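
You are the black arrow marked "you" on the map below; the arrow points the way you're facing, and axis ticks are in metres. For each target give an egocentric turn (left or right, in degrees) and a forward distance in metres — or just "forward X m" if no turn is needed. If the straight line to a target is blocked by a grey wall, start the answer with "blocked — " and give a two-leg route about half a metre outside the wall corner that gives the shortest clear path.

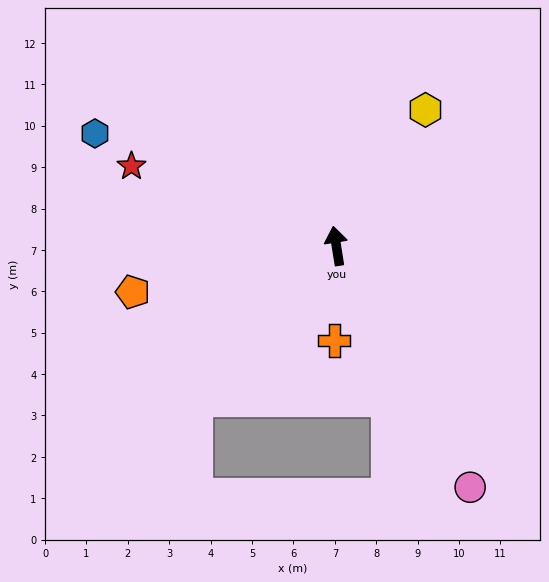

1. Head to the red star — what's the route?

turn left 60°, forward 5.3 m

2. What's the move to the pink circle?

turn right 160°, forward 6.7 m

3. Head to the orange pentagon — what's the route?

turn left 94°, forward 5.0 m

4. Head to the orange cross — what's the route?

turn left 170°, forward 2.3 m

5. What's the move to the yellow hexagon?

turn right 42°, forward 3.9 m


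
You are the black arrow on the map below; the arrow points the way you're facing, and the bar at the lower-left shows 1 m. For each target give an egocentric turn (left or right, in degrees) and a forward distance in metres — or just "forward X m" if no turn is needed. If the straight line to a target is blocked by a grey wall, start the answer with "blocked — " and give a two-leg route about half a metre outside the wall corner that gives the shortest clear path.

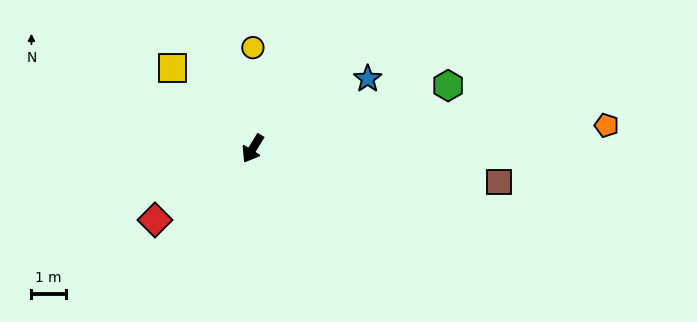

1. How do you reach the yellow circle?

turn right 149°, forward 3.0 m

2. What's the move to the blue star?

turn left 153°, forward 3.9 m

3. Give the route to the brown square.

turn left 114°, forward 7.3 m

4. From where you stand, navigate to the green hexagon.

turn left 139°, forward 6.0 m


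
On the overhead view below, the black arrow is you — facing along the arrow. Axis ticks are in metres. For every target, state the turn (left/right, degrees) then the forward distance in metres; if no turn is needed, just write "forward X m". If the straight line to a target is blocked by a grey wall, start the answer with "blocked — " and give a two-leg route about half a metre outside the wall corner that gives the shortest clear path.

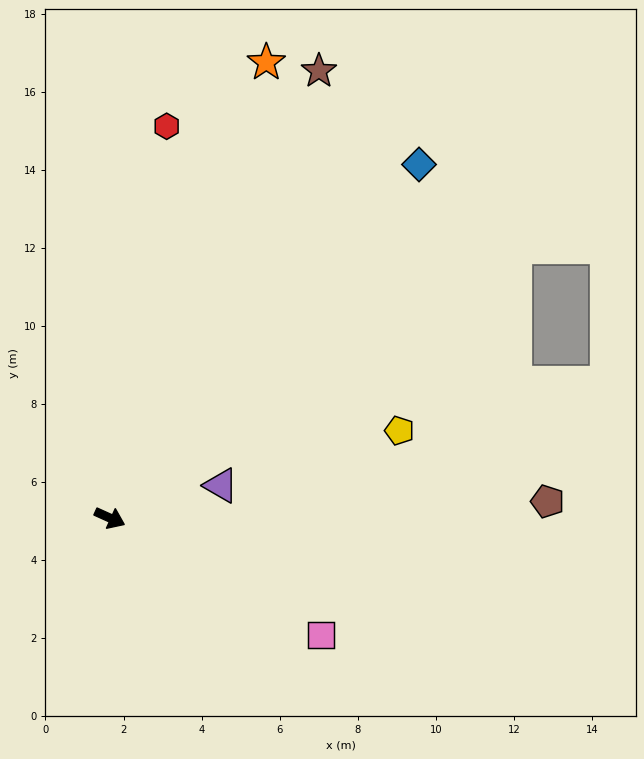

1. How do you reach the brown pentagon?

turn left 26°, forward 11.2 m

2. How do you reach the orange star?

turn left 95°, forward 12.3 m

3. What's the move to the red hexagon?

turn left 106°, forward 10.1 m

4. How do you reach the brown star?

turn left 89°, forward 12.6 m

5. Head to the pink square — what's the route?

turn right 5°, forward 6.2 m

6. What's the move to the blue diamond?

turn left 73°, forward 12.0 m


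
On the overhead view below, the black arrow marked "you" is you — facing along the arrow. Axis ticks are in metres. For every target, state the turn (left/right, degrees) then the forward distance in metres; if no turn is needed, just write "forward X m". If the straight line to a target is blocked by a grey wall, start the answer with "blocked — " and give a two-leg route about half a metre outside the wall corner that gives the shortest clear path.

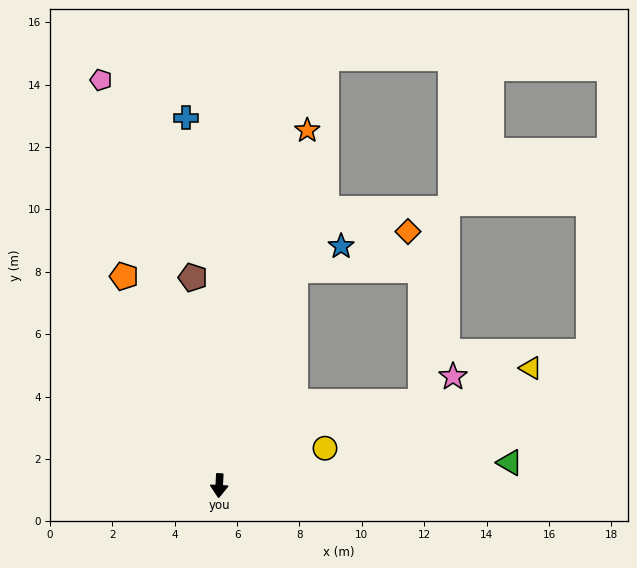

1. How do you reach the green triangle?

turn left 97°, forward 9.3 m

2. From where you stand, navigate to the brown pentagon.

turn right 170°, forward 6.7 m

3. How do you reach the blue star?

blocked — turn left 164°, forward 7.3 m, then turn right 45°, forward 1.7 m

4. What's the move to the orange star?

turn left 169°, forward 11.7 m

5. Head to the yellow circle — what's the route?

turn left 112°, forward 3.6 m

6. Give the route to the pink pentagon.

turn right 161°, forward 13.5 m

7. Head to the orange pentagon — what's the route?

turn right 153°, forward 7.4 m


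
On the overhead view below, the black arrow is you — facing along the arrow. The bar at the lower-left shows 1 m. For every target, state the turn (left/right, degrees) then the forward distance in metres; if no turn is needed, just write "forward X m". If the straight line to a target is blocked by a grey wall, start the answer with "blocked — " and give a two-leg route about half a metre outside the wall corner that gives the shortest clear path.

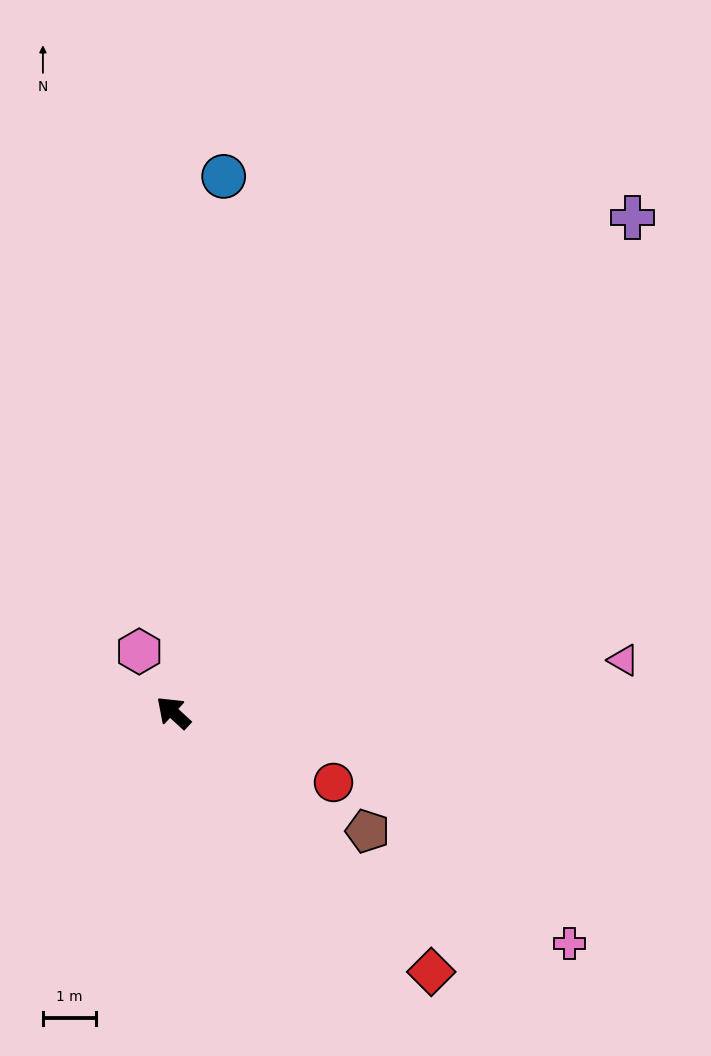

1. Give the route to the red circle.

turn right 161°, forward 3.3 m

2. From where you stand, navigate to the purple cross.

turn right 90°, forward 12.7 m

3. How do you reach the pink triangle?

turn right 131°, forward 8.5 m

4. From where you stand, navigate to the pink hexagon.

turn right 18°, forward 1.3 m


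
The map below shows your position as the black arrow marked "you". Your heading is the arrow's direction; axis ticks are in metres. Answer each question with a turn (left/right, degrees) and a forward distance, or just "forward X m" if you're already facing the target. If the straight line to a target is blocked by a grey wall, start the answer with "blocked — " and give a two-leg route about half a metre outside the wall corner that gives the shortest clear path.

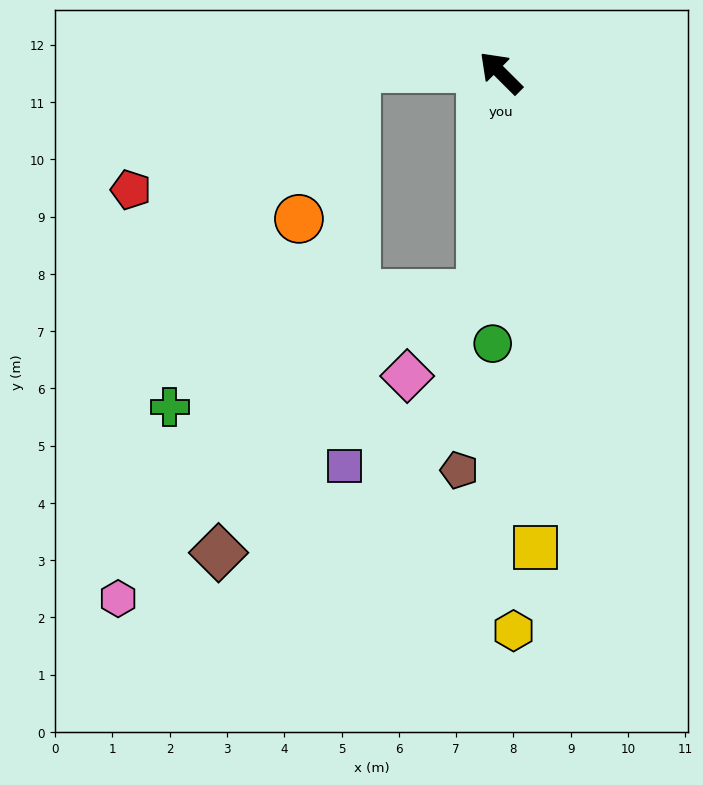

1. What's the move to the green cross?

blocked — turn left 130°, forward 3.9 m, then turn right 65°, forward 5.8 m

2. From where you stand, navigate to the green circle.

turn left 133°, forward 4.7 m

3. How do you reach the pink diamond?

blocked — turn left 130°, forward 3.9 m, then turn right 37°, forward 1.9 m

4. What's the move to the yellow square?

turn left 139°, forward 8.3 m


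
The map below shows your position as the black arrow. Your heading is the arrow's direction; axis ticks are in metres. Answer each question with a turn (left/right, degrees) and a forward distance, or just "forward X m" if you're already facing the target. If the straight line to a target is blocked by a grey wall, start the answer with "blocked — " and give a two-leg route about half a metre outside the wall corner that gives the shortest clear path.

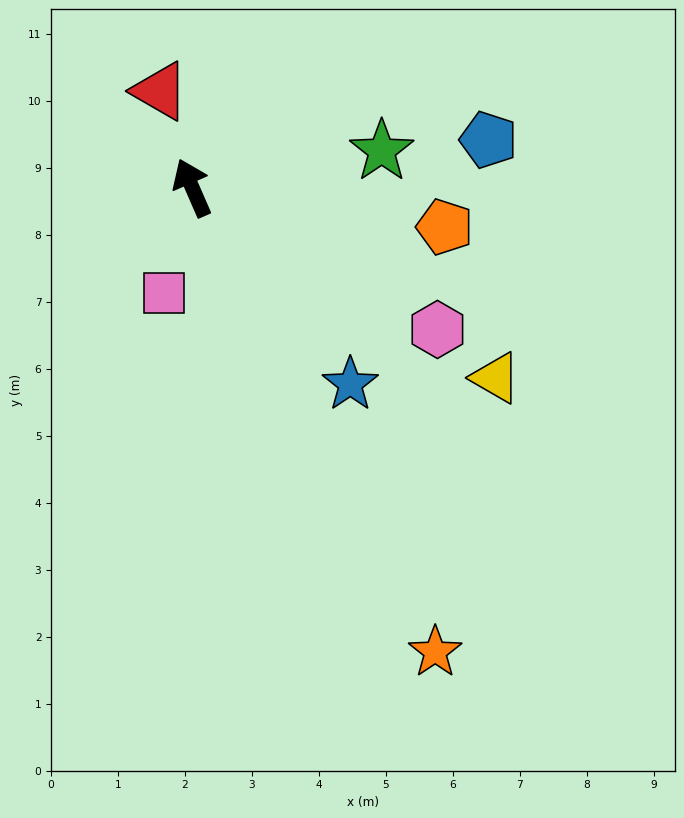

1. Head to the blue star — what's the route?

turn right 165°, forward 3.8 m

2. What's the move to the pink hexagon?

turn right 144°, forward 4.2 m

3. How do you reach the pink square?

turn left 142°, forward 1.6 m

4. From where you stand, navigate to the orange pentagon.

turn right 122°, forward 3.8 m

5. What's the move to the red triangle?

turn right 5°, forward 1.5 m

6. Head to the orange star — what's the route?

turn right 176°, forward 7.8 m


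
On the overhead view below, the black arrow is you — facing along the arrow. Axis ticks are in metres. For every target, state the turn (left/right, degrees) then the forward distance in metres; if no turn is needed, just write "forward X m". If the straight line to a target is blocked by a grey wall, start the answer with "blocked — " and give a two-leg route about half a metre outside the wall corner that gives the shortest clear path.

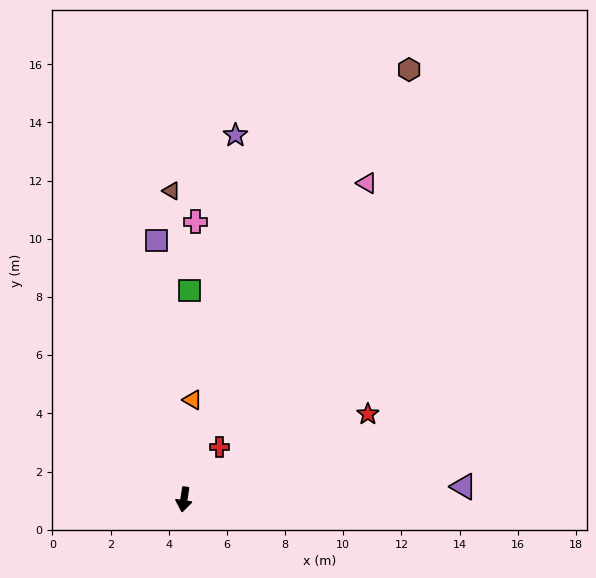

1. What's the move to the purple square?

turn right 165°, forward 8.9 m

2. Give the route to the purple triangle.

turn left 101°, forward 9.6 m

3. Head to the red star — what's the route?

turn left 124°, forward 7.0 m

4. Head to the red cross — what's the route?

turn left 155°, forward 2.2 m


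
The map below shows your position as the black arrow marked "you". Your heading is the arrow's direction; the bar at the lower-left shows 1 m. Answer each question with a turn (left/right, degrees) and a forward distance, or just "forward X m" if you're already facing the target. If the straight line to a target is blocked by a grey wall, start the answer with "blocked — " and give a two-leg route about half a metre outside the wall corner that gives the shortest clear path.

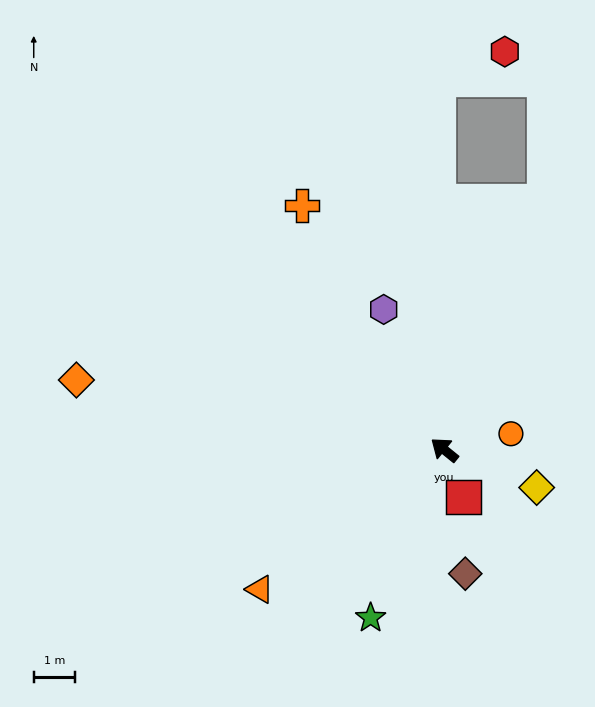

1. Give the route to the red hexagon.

blocked — turn right 50°, forward 9.0 m, then turn right 68°, forward 1.7 m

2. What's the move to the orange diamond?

turn left 28°, forward 9.1 m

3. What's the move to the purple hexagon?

turn right 28°, forward 3.7 m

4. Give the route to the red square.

turn left 151°, forward 1.2 m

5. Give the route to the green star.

turn left 105°, forward 4.4 m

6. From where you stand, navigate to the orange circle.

turn right 127°, forward 1.7 m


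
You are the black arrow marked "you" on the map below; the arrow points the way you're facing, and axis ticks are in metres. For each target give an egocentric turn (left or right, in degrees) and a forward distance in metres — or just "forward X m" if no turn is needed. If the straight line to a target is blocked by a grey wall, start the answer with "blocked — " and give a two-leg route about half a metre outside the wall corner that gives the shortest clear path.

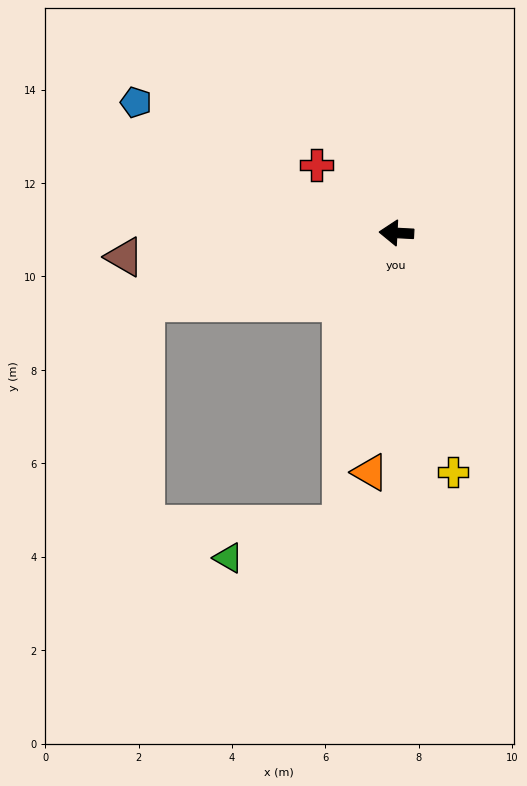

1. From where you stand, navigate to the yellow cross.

turn left 106°, forward 5.3 m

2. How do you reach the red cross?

turn right 37°, forward 2.2 m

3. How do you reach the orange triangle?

turn left 87°, forward 5.2 m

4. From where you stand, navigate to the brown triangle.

turn left 8°, forward 5.8 m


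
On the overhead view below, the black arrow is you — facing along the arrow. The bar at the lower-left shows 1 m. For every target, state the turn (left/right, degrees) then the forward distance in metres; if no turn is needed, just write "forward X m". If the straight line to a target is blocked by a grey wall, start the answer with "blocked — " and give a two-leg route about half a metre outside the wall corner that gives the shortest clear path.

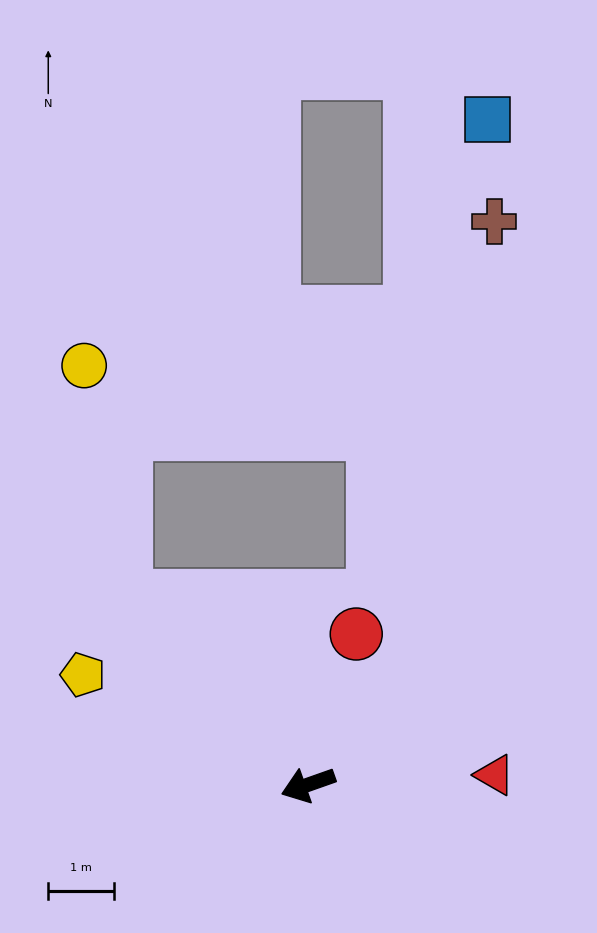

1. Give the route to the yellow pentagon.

turn right 45°, forward 3.8 m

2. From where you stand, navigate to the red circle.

turn right 127°, forward 2.4 m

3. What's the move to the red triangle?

turn left 164°, forward 2.9 m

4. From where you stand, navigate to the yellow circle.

blocked — turn right 65°, forward 4.0 m, then turn right 34°, forward 3.6 m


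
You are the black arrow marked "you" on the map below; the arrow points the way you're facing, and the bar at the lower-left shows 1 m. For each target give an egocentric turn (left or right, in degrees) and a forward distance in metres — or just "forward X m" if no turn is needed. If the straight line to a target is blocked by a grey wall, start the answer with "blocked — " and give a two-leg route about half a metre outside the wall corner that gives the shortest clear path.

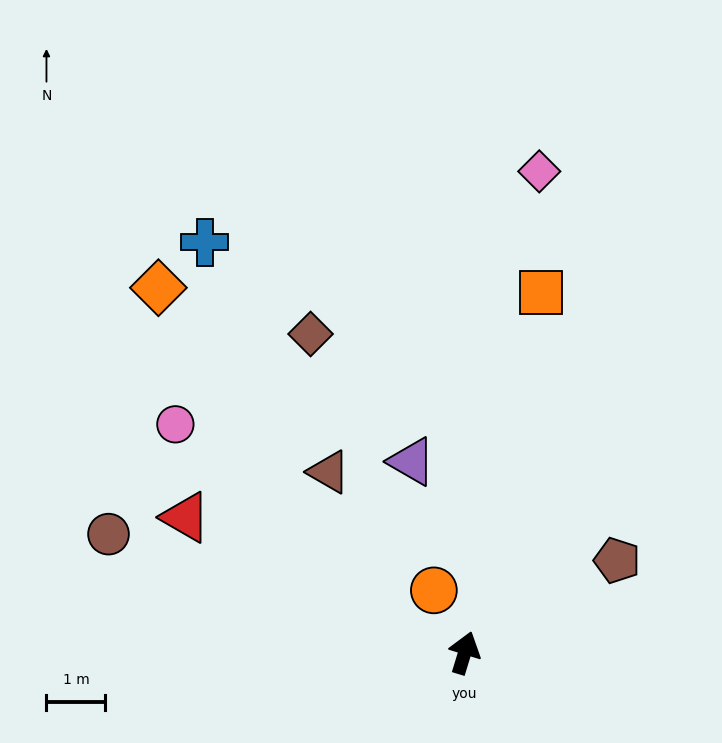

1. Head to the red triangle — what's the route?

turn left 81°, forward 5.3 m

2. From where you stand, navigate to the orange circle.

turn left 43°, forward 1.2 m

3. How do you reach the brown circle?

turn left 89°, forward 6.4 m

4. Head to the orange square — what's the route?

turn left 5°, forward 6.2 m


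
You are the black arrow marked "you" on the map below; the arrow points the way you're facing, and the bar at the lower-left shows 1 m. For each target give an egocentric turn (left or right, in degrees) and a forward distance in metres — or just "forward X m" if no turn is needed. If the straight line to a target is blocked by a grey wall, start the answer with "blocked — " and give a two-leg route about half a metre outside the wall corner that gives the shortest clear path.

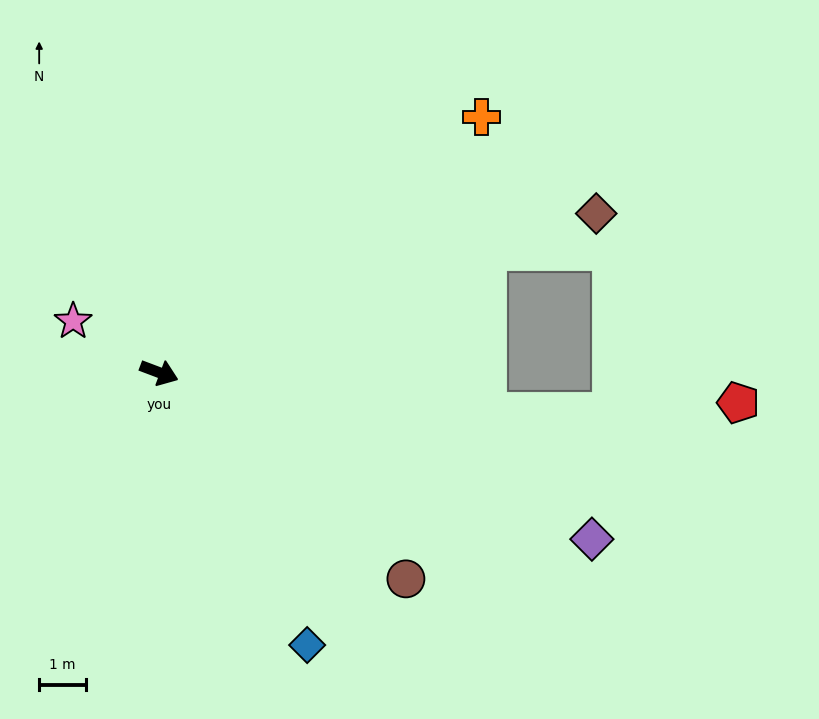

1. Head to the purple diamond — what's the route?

forward 9.9 m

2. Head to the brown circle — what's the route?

turn right 19°, forward 6.9 m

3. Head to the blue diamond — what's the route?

turn right 41°, forward 6.6 m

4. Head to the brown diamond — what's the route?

turn left 41°, forward 9.9 m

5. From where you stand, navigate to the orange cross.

turn left 59°, forward 8.8 m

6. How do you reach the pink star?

turn left 170°, forward 2.1 m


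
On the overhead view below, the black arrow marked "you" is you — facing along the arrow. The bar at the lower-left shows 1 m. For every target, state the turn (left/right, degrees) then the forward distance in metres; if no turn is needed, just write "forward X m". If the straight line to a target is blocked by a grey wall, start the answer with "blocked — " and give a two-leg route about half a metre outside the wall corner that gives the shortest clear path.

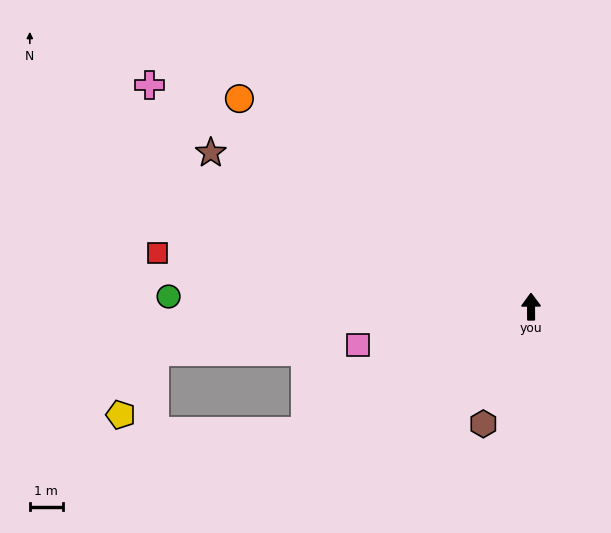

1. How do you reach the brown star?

turn left 64°, forward 10.7 m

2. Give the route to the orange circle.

turn left 54°, forward 10.8 m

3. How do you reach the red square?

turn left 82°, forward 11.4 m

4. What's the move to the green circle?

turn left 88°, forward 10.9 m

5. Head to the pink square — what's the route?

turn left 102°, forward 5.3 m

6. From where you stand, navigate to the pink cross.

turn left 60°, forward 13.3 m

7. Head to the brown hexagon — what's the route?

turn left 158°, forward 3.8 m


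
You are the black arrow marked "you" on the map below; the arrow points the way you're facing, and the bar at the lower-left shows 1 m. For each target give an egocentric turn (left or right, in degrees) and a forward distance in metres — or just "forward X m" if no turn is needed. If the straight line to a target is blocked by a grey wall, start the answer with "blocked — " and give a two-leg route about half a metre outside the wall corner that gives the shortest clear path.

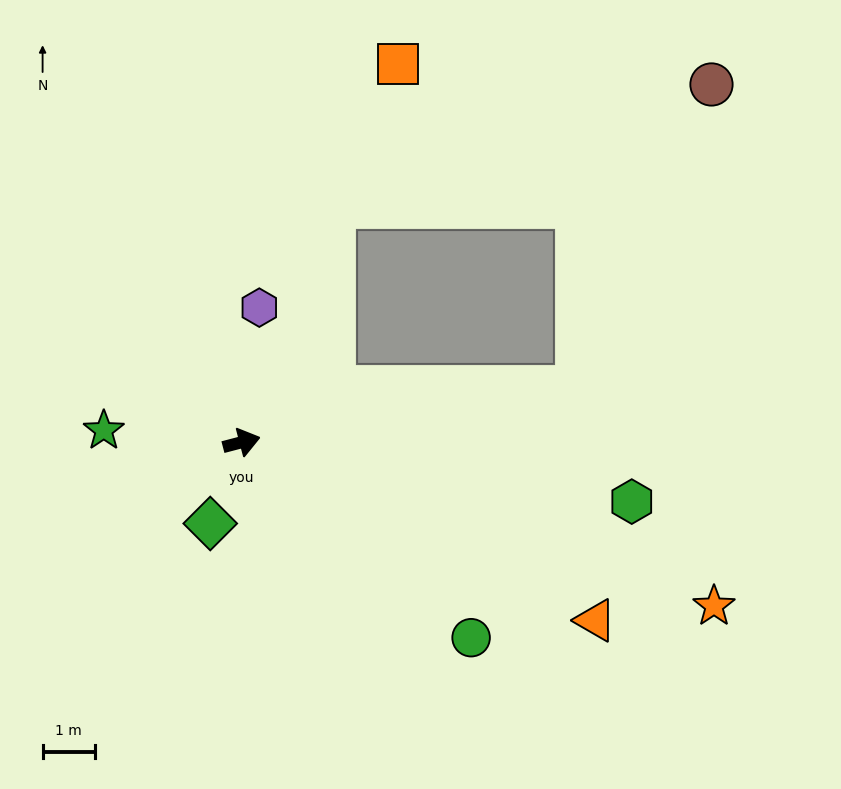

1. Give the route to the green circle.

turn right 55°, forward 5.7 m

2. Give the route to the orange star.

turn right 34°, forward 9.5 m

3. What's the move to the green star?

turn left 160°, forward 2.6 m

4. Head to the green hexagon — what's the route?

turn right 23°, forward 7.5 m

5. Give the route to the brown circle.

blocked — turn left 54°, forward 4.8 m, then turn right 51°, forward 7.6 m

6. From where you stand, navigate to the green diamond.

turn right 126°, forward 1.7 m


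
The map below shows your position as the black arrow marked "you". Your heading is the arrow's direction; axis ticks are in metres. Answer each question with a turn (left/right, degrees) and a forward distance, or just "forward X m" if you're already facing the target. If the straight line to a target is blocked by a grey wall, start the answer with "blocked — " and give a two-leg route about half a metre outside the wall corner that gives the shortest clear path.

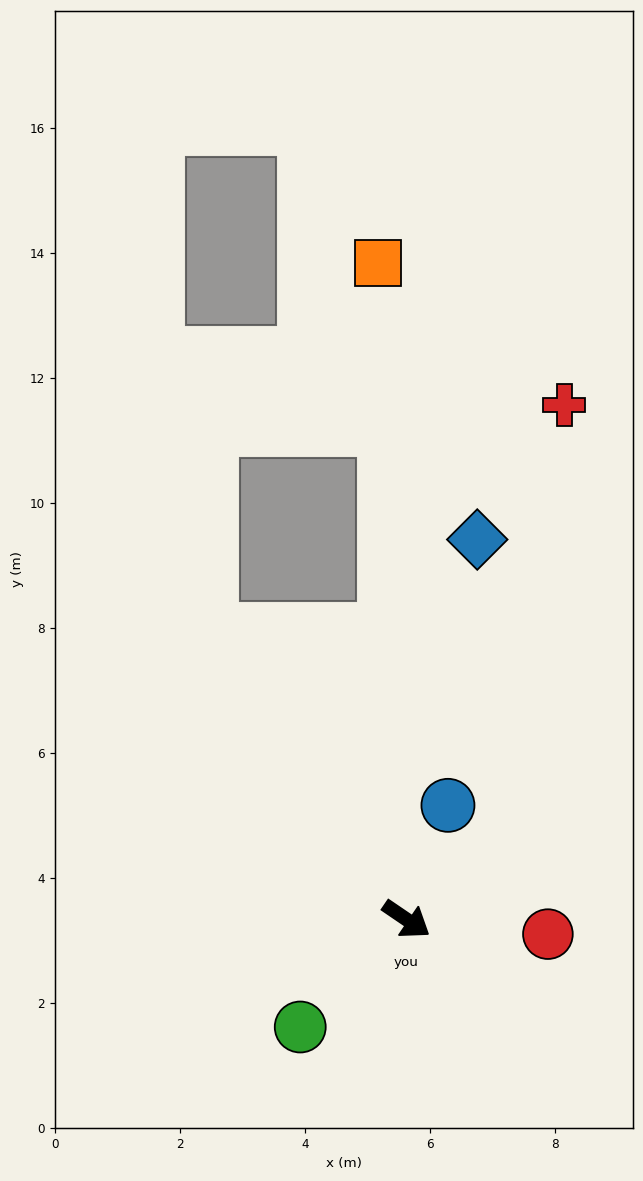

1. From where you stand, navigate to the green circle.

turn right 100°, forward 2.4 m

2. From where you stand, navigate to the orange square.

turn left 127°, forward 10.5 m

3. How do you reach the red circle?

turn left 28°, forward 2.3 m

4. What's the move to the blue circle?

turn left 104°, forward 1.9 m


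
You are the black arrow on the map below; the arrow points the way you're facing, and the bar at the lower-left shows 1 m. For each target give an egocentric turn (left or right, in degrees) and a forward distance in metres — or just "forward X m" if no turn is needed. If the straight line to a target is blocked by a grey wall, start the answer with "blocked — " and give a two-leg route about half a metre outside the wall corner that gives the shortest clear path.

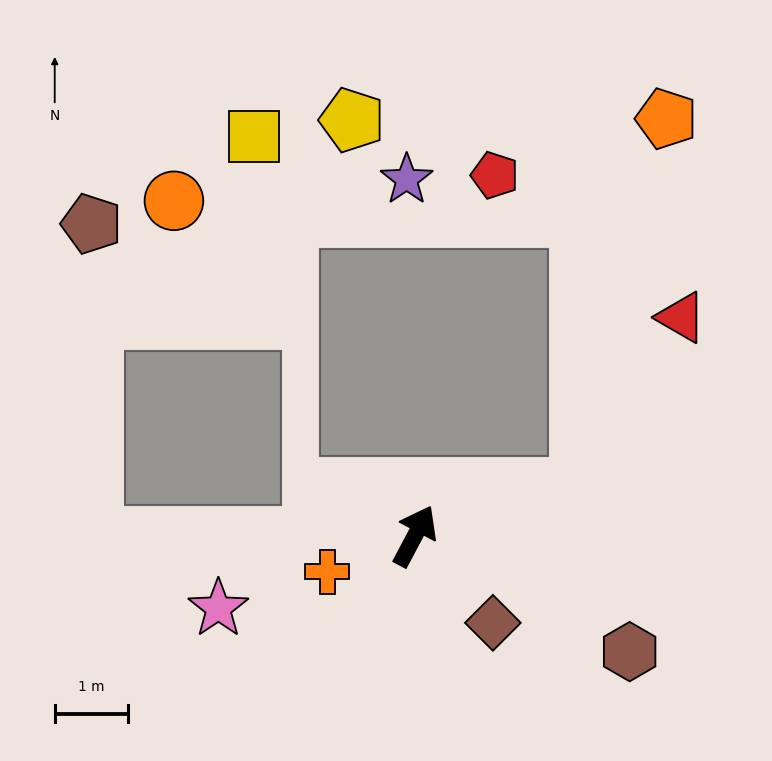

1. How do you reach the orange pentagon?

blocked — turn right 46°, forward 2.4 m, then turn left 61°, forward 5.2 m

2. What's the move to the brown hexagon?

turn right 90°, forward 3.3 m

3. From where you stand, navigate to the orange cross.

turn left 140°, forward 1.3 m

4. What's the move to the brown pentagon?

blocked — turn left 118°, forward 4.4 m, then turn right 90°, forward 4.3 m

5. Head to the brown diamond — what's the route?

turn right 110°, forward 1.6 m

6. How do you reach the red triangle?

blocked — turn right 46°, forward 2.4 m, then turn left 44°, forward 2.7 m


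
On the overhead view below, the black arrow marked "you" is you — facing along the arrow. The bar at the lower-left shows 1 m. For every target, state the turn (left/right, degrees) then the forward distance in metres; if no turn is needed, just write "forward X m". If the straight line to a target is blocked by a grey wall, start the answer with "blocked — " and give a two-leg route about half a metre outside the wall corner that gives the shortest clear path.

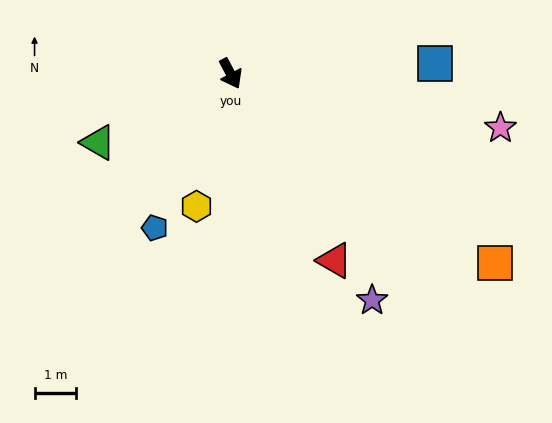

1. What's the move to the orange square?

turn left 26°, forward 7.9 m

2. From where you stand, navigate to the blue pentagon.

turn right 54°, forward 4.2 m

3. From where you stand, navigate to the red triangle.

forward 5.2 m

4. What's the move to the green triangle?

turn right 91°, forward 3.6 m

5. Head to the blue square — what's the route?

turn left 65°, forward 4.9 m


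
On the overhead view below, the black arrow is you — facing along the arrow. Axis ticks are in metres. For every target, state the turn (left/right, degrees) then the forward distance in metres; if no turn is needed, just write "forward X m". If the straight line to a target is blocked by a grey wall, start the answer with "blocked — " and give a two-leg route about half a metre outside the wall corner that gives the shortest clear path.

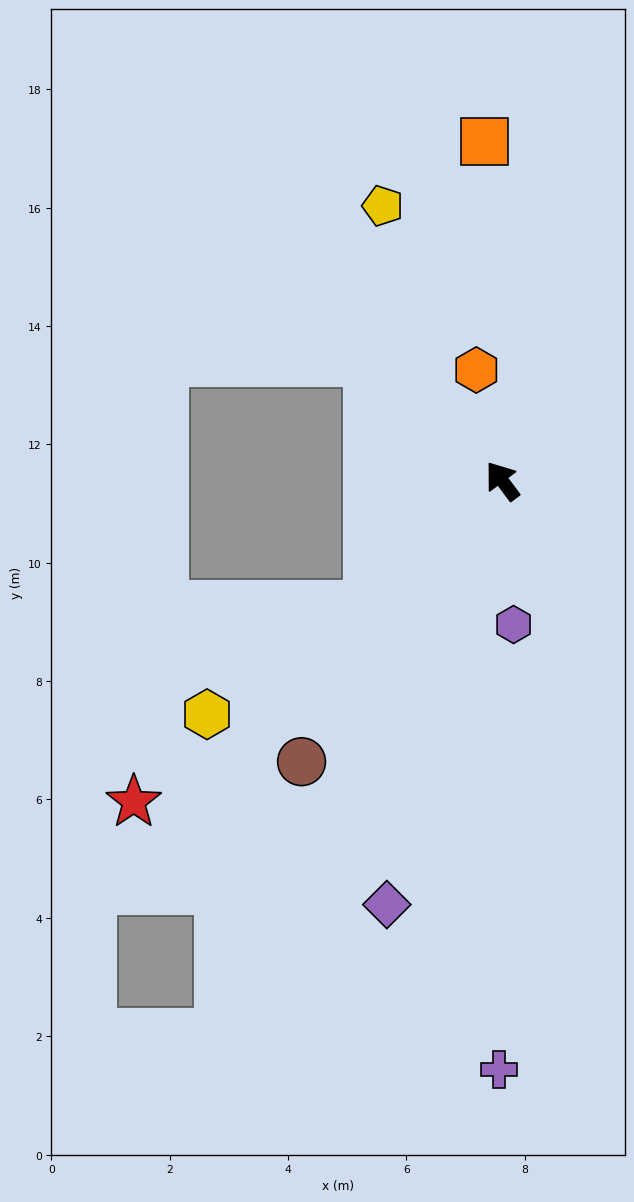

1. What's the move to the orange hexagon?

turn right 24°, forward 1.9 m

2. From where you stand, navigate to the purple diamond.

turn left 128°, forward 7.4 m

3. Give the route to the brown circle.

turn left 108°, forward 5.8 m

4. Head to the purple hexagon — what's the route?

turn left 148°, forward 2.4 m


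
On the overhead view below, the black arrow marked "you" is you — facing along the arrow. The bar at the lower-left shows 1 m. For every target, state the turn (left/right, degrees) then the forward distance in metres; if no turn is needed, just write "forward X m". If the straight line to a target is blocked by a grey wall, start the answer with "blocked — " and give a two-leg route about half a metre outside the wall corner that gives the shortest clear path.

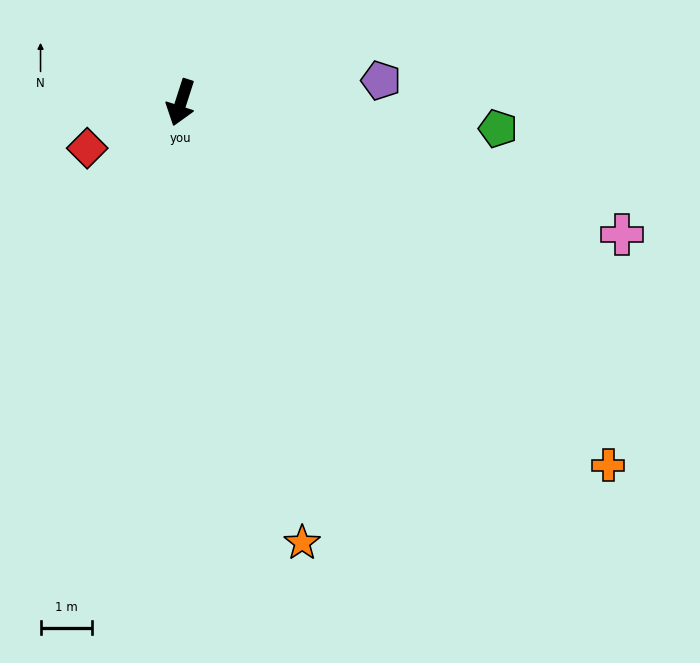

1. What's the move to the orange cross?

turn left 67°, forward 10.8 m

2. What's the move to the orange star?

turn left 33°, forward 8.8 m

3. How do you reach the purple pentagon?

turn left 114°, forward 3.9 m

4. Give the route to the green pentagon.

turn left 103°, forward 6.1 m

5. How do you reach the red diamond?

turn right 46°, forward 2.0 m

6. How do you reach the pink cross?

turn left 91°, forward 8.9 m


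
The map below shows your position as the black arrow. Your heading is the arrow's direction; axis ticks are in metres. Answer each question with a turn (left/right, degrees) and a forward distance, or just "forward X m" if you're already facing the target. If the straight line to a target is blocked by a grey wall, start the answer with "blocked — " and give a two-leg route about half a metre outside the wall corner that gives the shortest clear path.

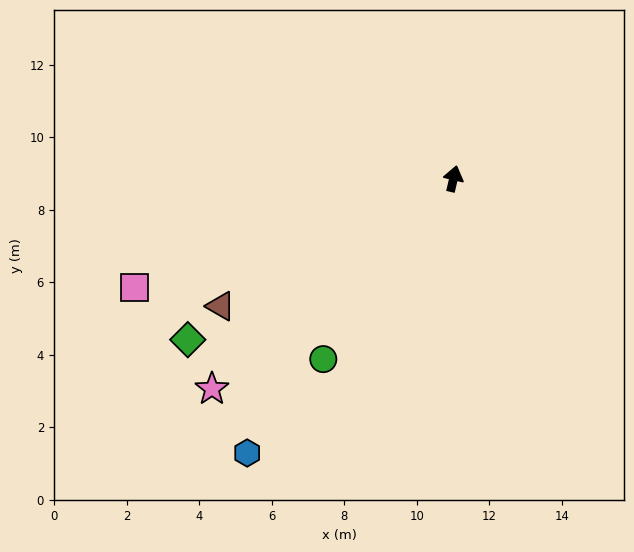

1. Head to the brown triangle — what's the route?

turn left 132°, forward 7.3 m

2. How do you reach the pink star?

turn left 144°, forward 8.8 m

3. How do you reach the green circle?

turn left 157°, forward 6.1 m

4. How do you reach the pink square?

turn left 122°, forward 9.3 m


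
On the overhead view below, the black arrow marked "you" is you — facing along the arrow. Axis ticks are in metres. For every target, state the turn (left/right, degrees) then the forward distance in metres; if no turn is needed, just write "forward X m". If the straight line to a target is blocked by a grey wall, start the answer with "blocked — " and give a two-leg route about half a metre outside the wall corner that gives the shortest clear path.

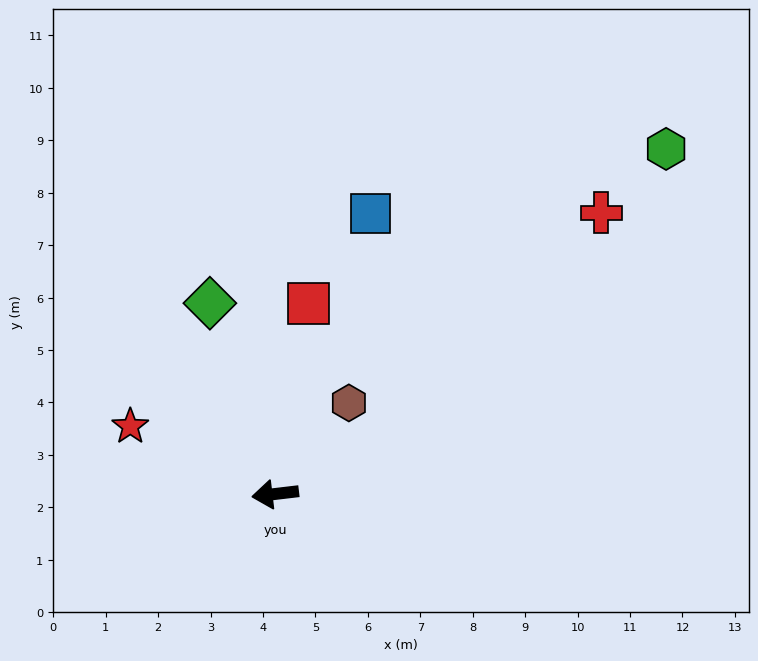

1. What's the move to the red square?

turn right 107°, forward 3.7 m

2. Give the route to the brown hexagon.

turn right 136°, forward 2.2 m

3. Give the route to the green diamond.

turn right 78°, forward 3.8 m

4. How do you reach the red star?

turn right 32°, forward 3.0 m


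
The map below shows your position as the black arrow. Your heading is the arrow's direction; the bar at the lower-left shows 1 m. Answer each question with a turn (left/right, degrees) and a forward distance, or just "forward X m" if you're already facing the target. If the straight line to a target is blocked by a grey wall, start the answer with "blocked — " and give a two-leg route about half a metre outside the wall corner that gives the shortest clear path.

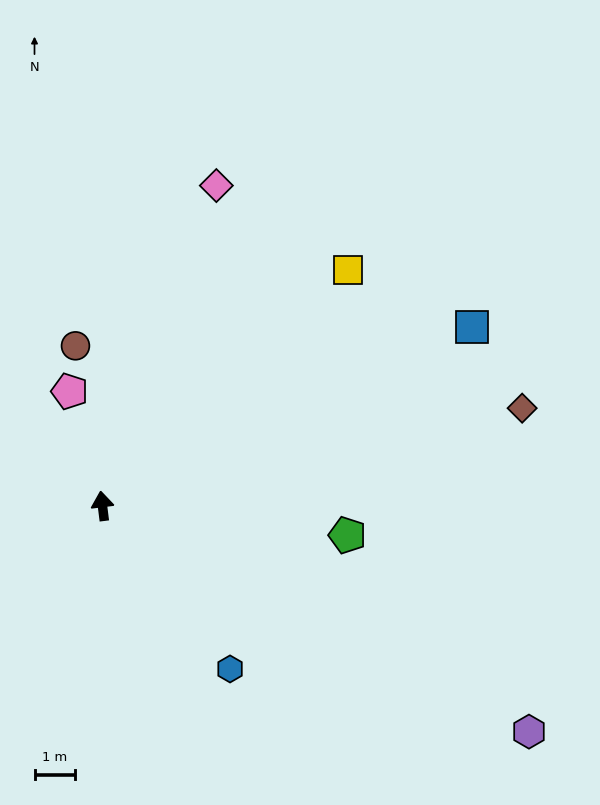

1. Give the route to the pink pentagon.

turn left 9°, forward 3.0 m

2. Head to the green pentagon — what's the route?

turn right 104°, forward 6.1 m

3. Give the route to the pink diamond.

turn right 27°, forward 8.4 m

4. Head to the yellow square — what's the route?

turn right 53°, forward 8.5 m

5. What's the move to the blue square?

turn right 71°, forward 10.2 m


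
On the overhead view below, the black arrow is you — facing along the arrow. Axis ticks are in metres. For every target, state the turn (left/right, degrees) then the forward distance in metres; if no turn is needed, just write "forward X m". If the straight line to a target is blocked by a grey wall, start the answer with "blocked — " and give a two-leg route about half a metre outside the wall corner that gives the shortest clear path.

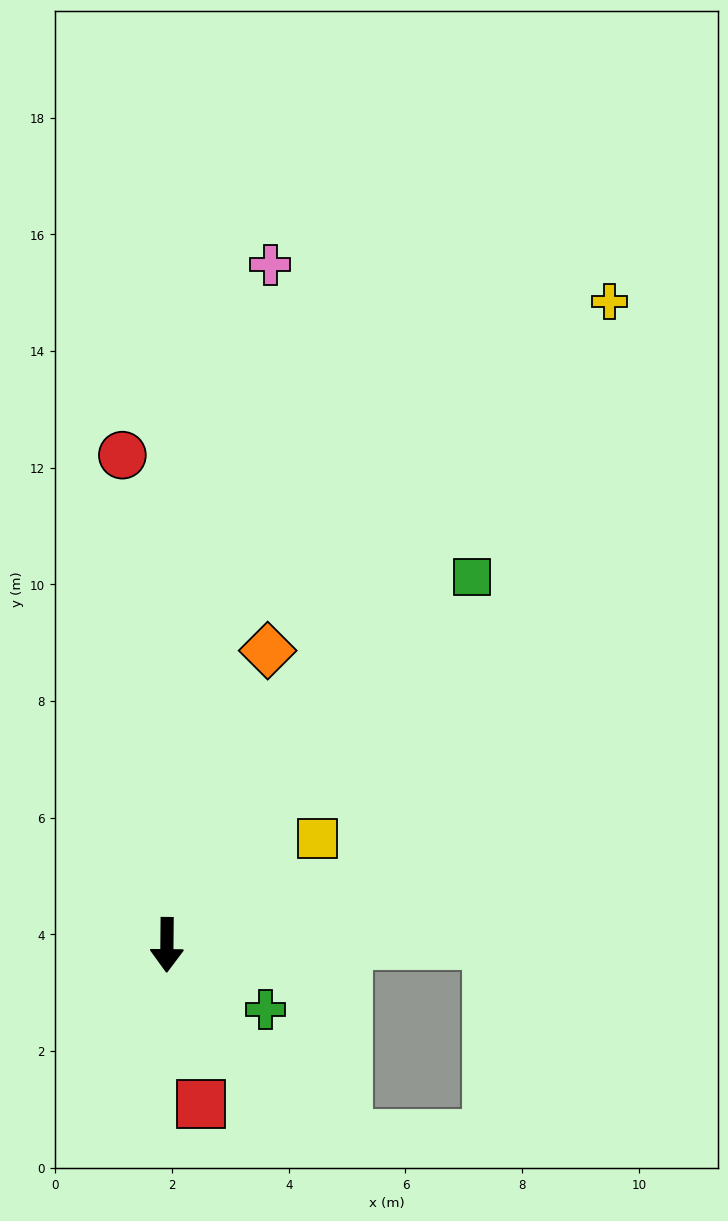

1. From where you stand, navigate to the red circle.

turn right 174°, forward 8.4 m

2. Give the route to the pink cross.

turn left 172°, forward 11.8 m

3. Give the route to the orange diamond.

turn left 162°, forward 5.3 m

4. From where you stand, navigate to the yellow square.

turn left 126°, forward 3.2 m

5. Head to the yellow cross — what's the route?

turn left 146°, forward 13.4 m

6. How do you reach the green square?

turn left 141°, forward 8.2 m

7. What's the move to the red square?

turn left 13°, forward 2.8 m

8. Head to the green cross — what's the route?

turn left 57°, forward 2.0 m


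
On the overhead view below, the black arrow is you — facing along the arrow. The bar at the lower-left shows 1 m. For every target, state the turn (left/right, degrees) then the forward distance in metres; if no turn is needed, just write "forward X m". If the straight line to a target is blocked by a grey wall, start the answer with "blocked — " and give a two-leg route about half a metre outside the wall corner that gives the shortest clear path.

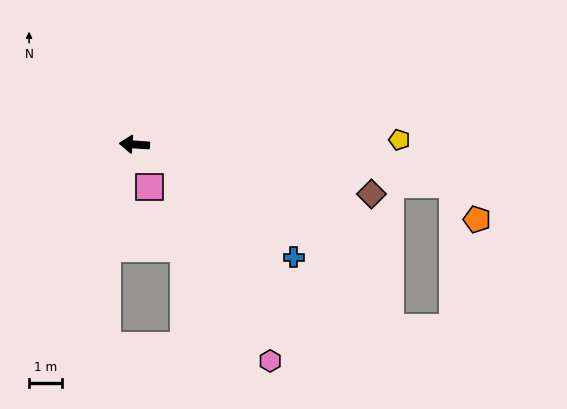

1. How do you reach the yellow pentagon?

turn right 175°, forward 8.2 m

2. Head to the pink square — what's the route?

turn left 114°, forward 1.4 m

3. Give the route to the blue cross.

turn left 149°, forward 6.0 m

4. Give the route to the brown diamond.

turn left 172°, forward 7.4 m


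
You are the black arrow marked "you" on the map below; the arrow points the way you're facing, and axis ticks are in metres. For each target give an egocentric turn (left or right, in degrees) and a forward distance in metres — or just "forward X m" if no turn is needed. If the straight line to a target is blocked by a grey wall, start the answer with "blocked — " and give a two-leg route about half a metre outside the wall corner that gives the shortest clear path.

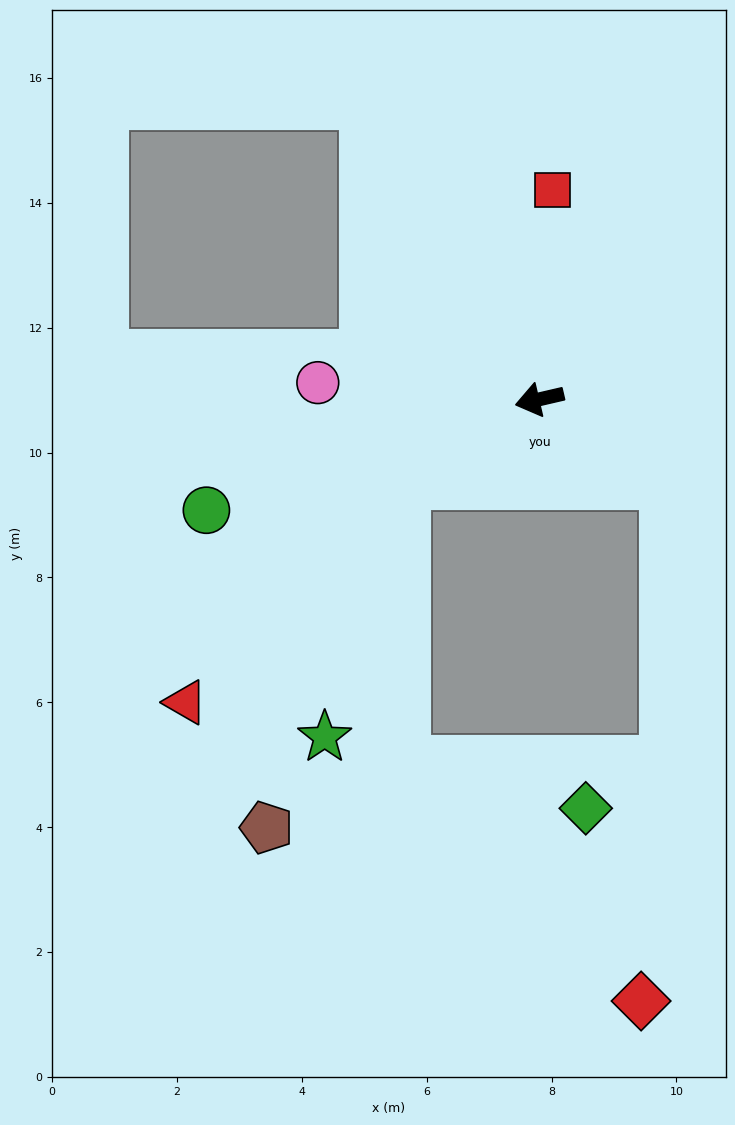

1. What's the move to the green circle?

turn left 5°, forward 5.6 m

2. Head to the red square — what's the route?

turn right 107°, forward 3.4 m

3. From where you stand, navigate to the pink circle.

turn right 17°, forward 3.6 m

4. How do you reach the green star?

blocked — turn left 19°, forward 2.6 m, then turn left 41°, forward 4.3 m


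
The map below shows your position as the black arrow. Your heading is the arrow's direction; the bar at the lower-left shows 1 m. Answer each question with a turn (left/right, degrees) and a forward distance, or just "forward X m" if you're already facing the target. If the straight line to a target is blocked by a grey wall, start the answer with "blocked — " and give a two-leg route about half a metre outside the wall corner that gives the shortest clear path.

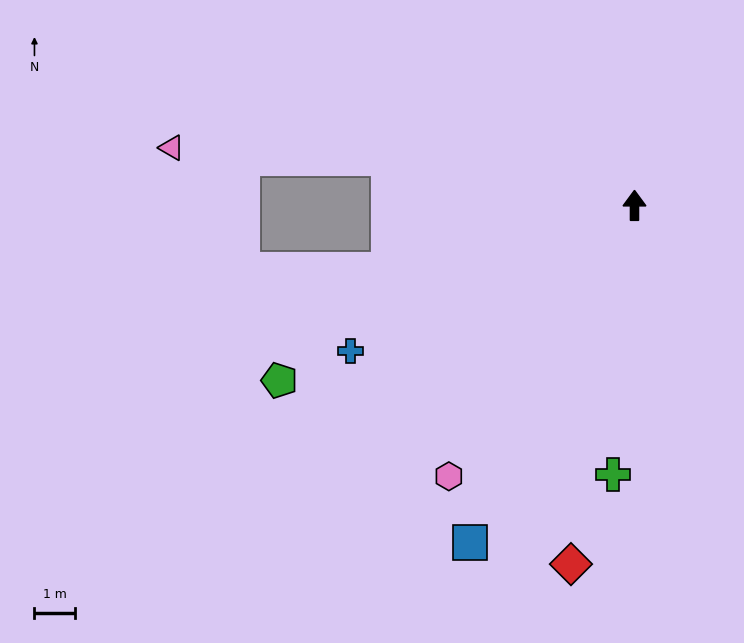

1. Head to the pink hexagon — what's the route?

turn left 146°, forward 8.0 m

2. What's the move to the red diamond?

turn left 170°, forward 8.9 m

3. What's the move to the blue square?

turn left 154°, forward 9.2 m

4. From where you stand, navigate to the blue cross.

turn left 117°, forward 7.8 m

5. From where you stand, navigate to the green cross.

turn left 175°, forward 6.6 m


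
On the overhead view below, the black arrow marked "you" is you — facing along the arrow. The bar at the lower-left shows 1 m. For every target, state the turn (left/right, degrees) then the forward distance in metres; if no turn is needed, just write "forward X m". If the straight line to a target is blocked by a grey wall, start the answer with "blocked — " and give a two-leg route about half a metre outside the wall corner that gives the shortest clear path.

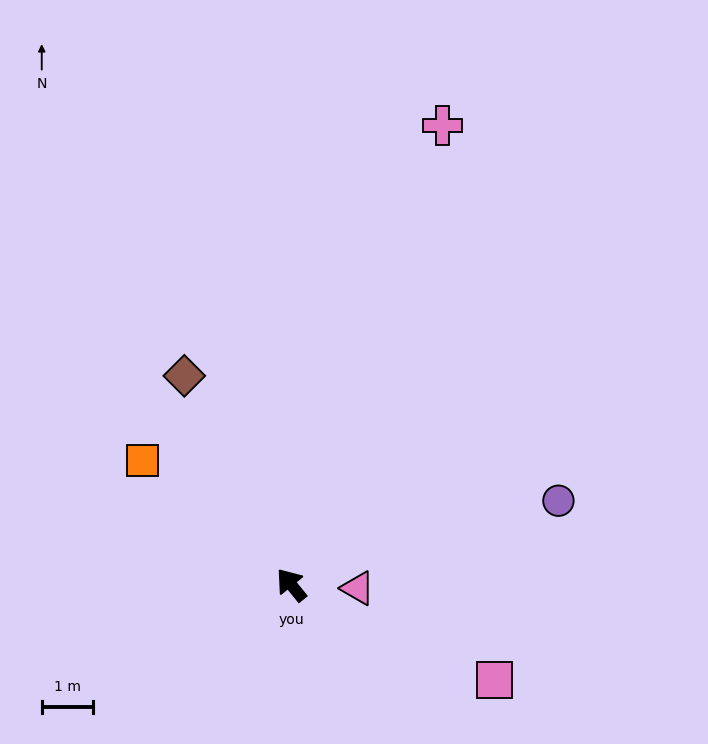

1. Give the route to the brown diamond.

turn right 12°, forward 4.6 m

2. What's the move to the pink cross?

turn right 57°, forward 9.5 m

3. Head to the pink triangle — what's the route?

turn right 132°, forward 1.3 m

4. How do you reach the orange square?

turn left 11°, forward 3.8 m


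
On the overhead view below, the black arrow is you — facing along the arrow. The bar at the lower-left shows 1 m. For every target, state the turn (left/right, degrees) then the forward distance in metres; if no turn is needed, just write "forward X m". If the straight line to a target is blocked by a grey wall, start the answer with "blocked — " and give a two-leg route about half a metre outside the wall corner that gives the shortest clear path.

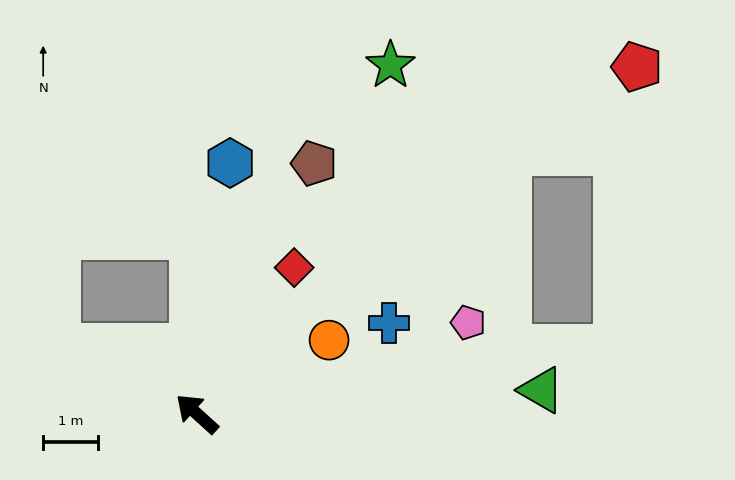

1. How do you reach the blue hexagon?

turn right 55°, forward 4.6 m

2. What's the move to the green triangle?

turn right 134°, forward 6.3 m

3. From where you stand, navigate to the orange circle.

turn right 109°, forward 2.8 m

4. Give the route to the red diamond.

turn right 81°, forward 3.2 m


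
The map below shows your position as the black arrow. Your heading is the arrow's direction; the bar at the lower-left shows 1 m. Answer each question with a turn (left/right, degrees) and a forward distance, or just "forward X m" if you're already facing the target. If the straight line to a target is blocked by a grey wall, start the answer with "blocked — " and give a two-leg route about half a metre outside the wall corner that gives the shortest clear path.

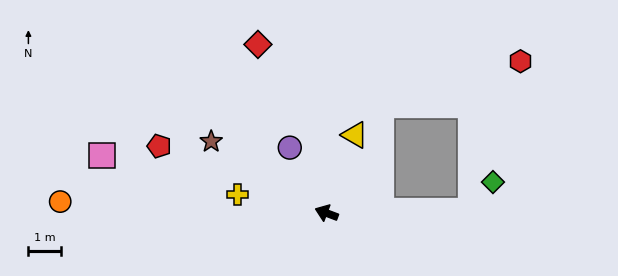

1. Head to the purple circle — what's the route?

turn right 40°, forward 2.3 m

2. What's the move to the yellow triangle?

turn right 89°, forward 2.6 m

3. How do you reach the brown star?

turn right 11°, forward 4.2 m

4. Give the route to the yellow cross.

turn left 9°, forward 2.8 m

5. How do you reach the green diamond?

blocked — turn right 159°, forward 4.5 m, then turn left 54°, forward 1.1 m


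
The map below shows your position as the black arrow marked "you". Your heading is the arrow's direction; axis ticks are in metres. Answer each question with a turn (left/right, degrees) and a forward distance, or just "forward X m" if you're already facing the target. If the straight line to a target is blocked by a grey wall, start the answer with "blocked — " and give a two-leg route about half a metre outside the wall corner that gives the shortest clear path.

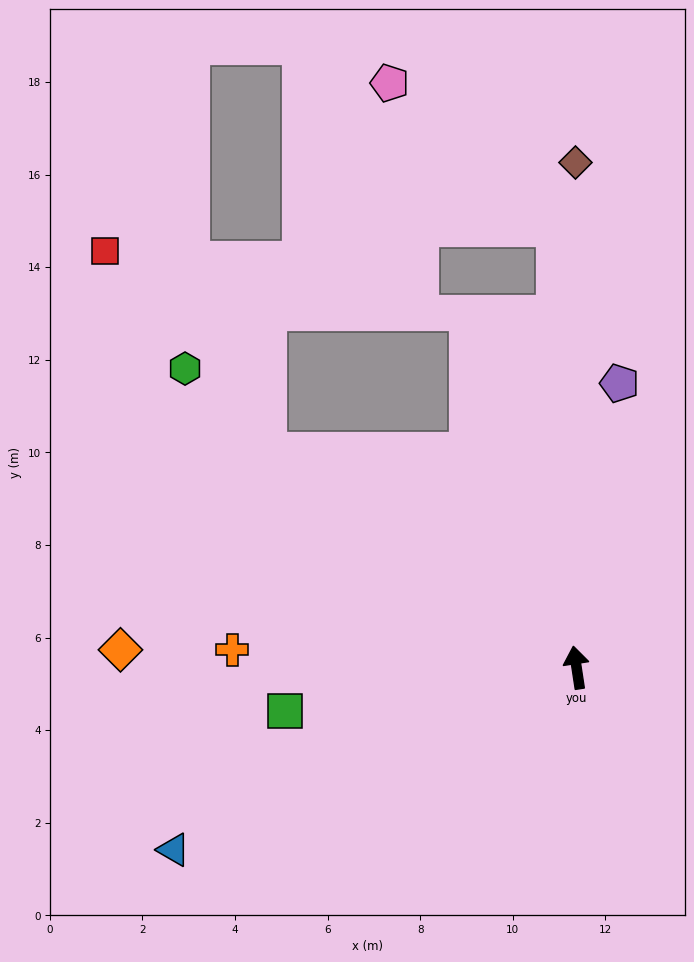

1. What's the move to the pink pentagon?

blocked — turn right 6°, forward 9.5 m, then turn left 47°, forward 4.7 m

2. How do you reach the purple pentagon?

turn right 17°, forward 6.2 m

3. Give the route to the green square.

turn left 90°, forward 6.4 m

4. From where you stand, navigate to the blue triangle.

turn left 106°, forward 9.6 m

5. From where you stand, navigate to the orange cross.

turn left 78°, forward 7.4 m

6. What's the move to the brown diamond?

turn right 9°, forward 10.9 m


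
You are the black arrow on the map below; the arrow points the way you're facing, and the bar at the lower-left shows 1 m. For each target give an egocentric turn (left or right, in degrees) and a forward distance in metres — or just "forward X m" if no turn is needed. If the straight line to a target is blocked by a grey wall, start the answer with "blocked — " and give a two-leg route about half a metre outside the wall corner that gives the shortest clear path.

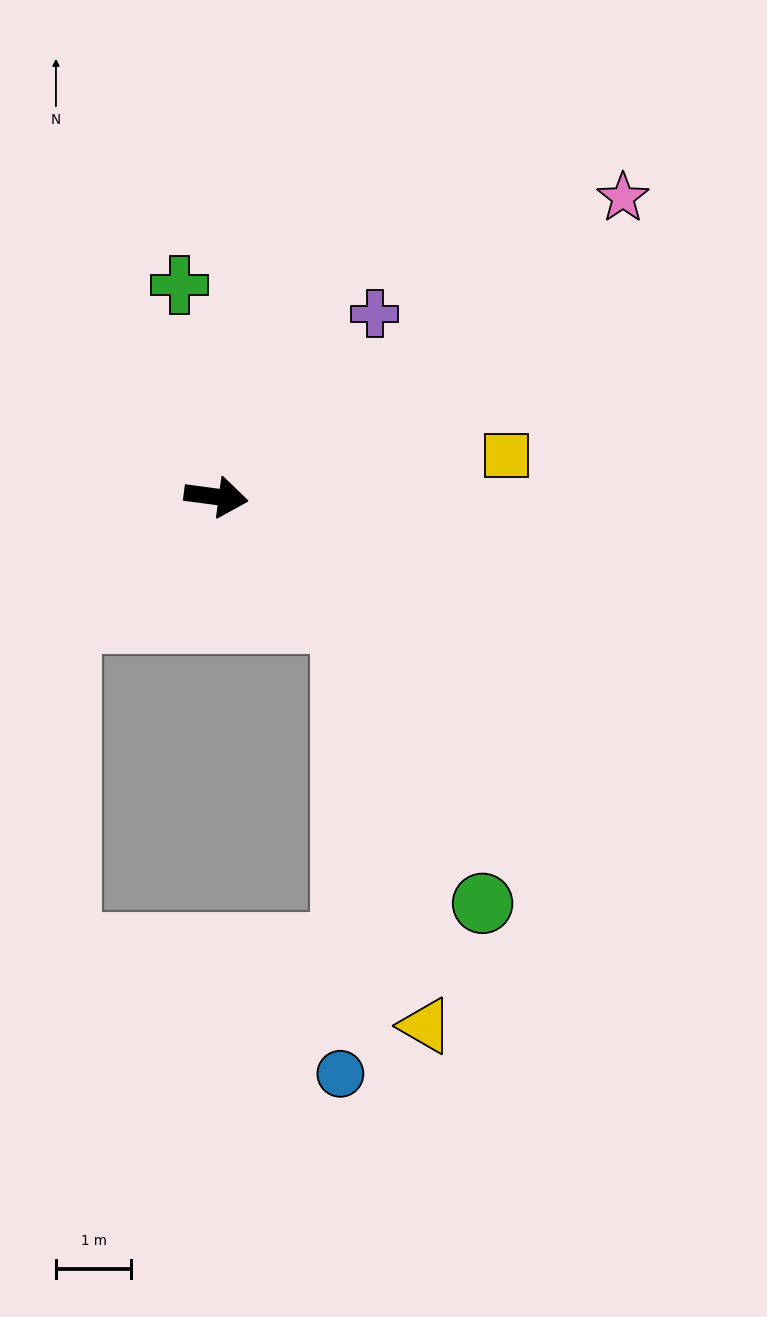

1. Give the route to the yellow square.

turn left 16°, forward 3.9 m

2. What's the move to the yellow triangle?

blocked — turn right 37°, forward 2.4 m, then turn right 34°, forward 5.5 m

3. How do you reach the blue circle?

blocked — turn right 37°, forward 2.4 m, then turn right 46°, forward 6.0 m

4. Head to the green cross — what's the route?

turn left 107°, forward 2.9 m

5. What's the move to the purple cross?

turn left 57°, forward 3.2 m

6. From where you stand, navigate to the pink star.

turn left 44°, forward 6.7 m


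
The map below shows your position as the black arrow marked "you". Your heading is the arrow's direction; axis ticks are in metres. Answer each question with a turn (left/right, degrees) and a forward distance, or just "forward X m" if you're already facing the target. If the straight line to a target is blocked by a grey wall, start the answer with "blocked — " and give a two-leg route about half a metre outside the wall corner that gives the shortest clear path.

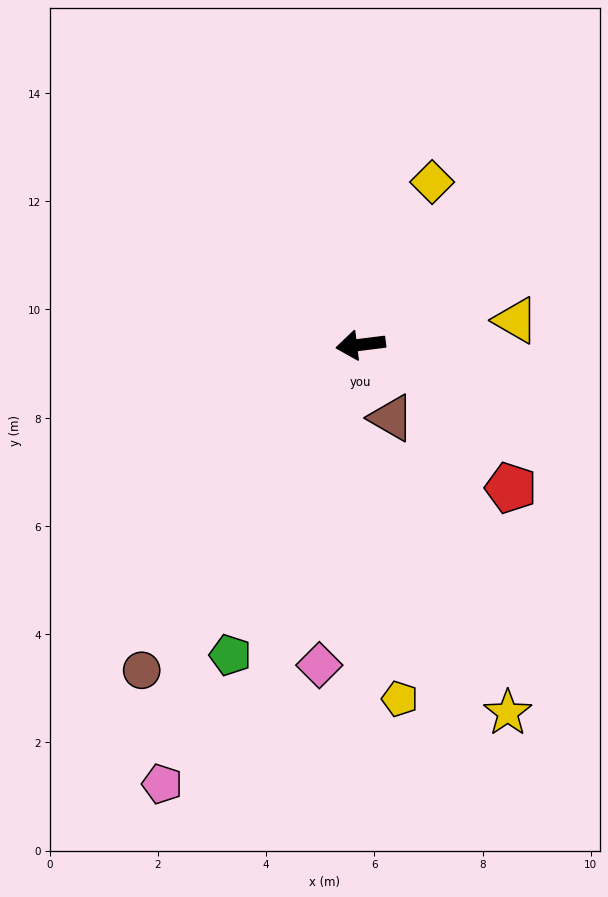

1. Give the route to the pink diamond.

turn left 76°, forward 6.0 m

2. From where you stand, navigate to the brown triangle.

turn left 106°, forward 1.5 m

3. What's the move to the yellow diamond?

turn right 121°, forward 3.3 m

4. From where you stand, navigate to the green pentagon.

turn left 60°, forward 6.2 m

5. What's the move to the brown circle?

turn left 49°, forward 7.3 m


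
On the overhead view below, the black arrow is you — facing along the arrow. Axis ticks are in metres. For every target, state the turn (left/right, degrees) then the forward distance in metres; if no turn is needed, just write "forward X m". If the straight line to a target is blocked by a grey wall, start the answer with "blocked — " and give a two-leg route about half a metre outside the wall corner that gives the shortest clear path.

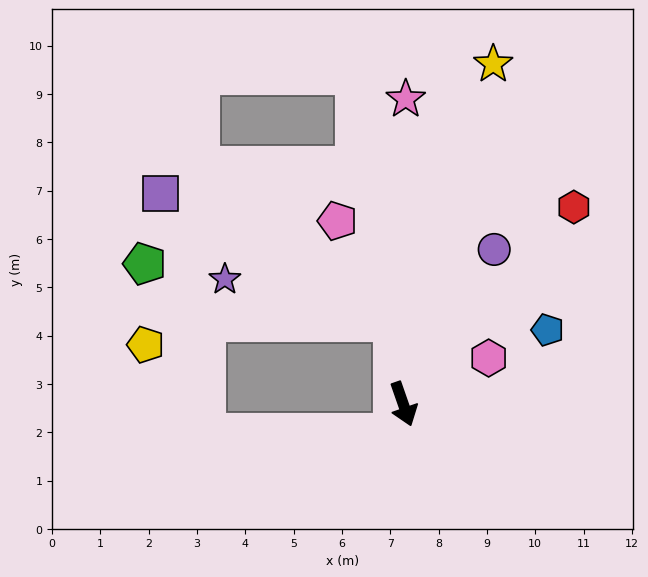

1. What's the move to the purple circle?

turn left 130°, forward 3.7 m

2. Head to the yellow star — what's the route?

turn left 146°, forward 7.3 m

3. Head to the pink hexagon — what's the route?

turn left 99°, forward 2.0 m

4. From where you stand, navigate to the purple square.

blocked — turn left 167°, forward 1.7 m, then turn left 55°, forward 5.5 m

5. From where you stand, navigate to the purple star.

blocked — turn left 167°, forward 1.7 m, then turn left 70°, forward 3.6 m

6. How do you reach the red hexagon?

turn left 120°, forward 5.4 m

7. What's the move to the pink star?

turn left 160°, forward 6.3 m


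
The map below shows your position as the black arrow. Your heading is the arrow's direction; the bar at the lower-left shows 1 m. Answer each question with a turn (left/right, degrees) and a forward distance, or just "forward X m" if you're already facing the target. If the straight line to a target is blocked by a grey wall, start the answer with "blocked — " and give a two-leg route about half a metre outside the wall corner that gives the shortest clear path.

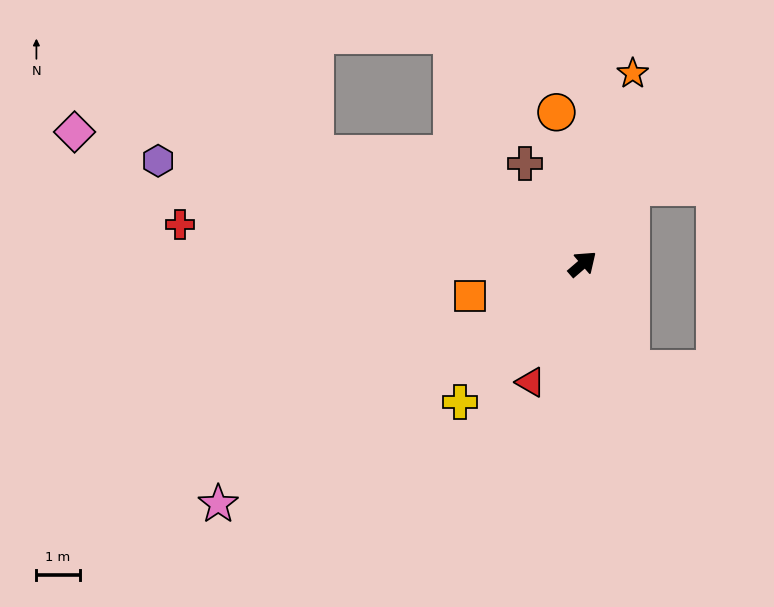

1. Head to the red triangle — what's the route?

turn right 154°, forward 3.0 m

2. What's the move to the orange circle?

turn left 59°, forward 3.5 m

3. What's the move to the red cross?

turn left 134°, forward 9.3 m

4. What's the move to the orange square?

turn left 155°, forward 2.7 m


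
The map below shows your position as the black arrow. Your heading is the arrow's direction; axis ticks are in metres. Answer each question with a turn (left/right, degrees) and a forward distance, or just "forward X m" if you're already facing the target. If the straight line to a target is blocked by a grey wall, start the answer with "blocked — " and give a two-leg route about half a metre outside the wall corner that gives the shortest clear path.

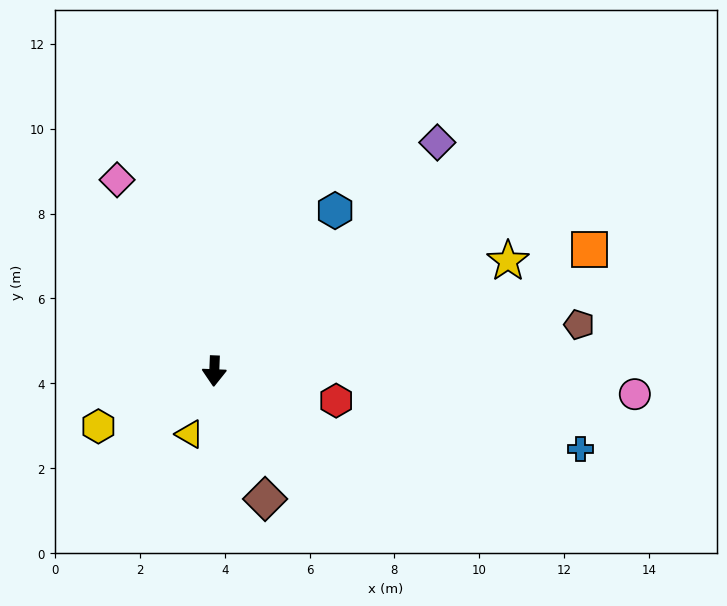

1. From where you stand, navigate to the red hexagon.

turn left 79°, forward 3.0 m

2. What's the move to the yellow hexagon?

turn right 62°, forward 3.0 m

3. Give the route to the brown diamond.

turn left 24°, forward 3.2 m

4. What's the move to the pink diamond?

turn right 151°, forward 5.1 m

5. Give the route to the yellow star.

turn left 113°, forward 7.4 m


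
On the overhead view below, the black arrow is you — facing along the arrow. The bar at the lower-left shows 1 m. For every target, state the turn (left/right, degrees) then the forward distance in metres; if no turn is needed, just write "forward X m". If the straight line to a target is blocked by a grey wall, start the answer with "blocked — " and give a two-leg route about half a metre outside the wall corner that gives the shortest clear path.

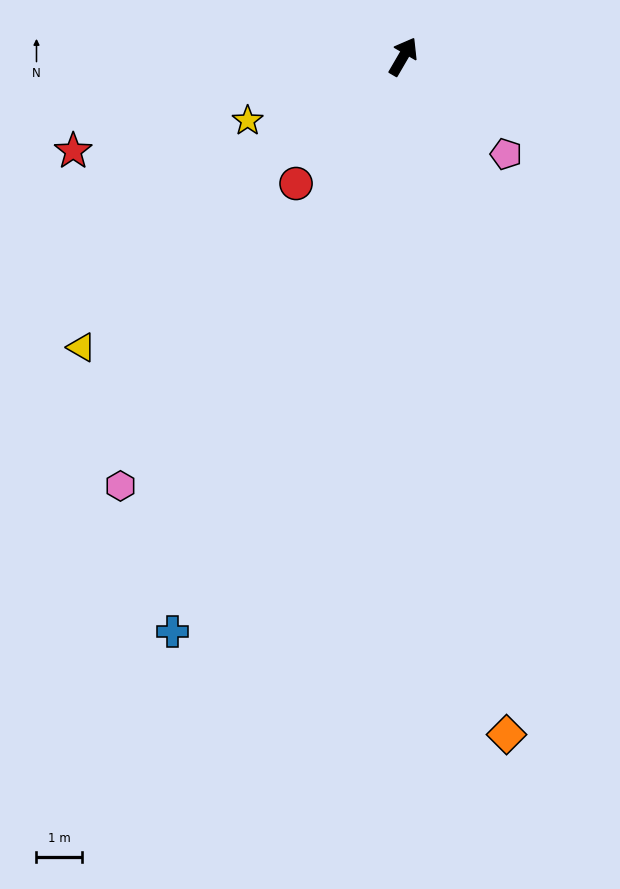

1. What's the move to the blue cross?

turn right 172°, forward 13.7 m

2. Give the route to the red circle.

turn left 170°, forward 3.7 m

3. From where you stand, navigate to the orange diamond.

turn right 141°, forward 15.2 m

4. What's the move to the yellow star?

turn left 143°, forward 3.7 m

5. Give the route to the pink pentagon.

turn right 103°, forward 3.1 m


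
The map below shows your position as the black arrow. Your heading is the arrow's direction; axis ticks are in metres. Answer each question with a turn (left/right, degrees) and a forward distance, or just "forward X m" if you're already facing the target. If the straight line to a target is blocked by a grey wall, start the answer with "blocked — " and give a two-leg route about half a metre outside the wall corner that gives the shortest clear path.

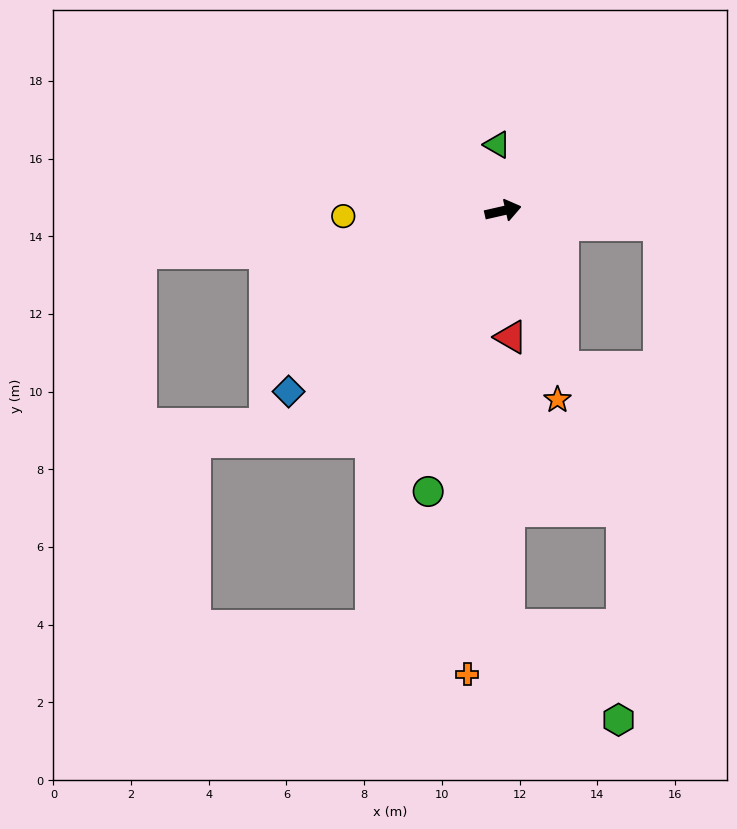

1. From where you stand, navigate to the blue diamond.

turn right 153°, forward 7.2 m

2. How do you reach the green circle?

turn right 118°, forward 7.5 m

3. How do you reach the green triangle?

turn left 82°, forward 1.7 m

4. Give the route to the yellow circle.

turn left 169°, forward 4.1 m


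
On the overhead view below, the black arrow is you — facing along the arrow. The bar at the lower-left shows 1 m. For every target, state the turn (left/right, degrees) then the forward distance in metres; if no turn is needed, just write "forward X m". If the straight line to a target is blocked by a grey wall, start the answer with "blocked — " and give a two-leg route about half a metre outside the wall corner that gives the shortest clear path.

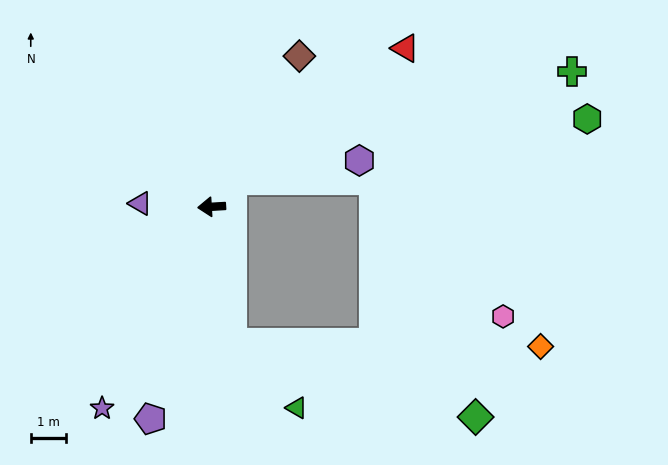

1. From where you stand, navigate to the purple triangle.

turn right 6°, forward 2.0 m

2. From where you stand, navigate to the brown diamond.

turn right 124°, forward 4.9 m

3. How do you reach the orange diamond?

blocked — turn left 95°, forward 3.9 m, then turn left 81°, forward 8.7 m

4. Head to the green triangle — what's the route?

blocked — turn left 95°, forward 3.9 m, then turn left 37°, forward 2.6 m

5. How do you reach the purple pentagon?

turn left 71°, forward 6.2 m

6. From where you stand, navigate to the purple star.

turn left 58°, forward 6.5 m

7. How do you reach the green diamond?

blocked — turn left 95°, forward 3.9 m, then turn left 65°, forward 7.2 m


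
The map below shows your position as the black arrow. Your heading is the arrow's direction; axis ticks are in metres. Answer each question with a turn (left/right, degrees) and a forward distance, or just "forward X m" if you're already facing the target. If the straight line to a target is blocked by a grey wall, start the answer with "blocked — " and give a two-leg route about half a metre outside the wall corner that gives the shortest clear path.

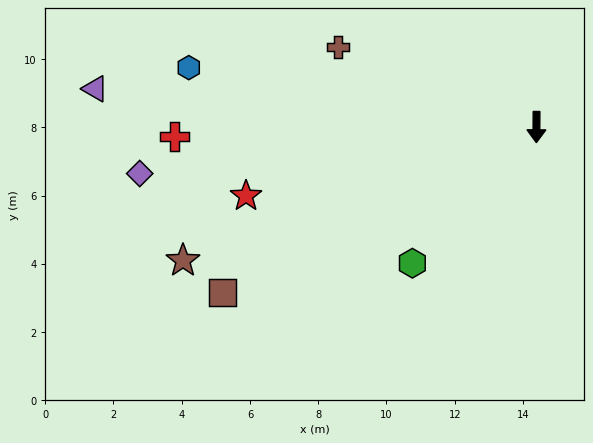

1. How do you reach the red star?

turn right 76°, forward 8.7 m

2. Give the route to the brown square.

turn right 62°, forward 10.4 m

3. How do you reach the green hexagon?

turn right 42°, forward 5.4 m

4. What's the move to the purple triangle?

turn right 95°, forward 13.0 m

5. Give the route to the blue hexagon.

turn right 99°, forward 10.3 m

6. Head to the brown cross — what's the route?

turn right 112°, forward 6.3 m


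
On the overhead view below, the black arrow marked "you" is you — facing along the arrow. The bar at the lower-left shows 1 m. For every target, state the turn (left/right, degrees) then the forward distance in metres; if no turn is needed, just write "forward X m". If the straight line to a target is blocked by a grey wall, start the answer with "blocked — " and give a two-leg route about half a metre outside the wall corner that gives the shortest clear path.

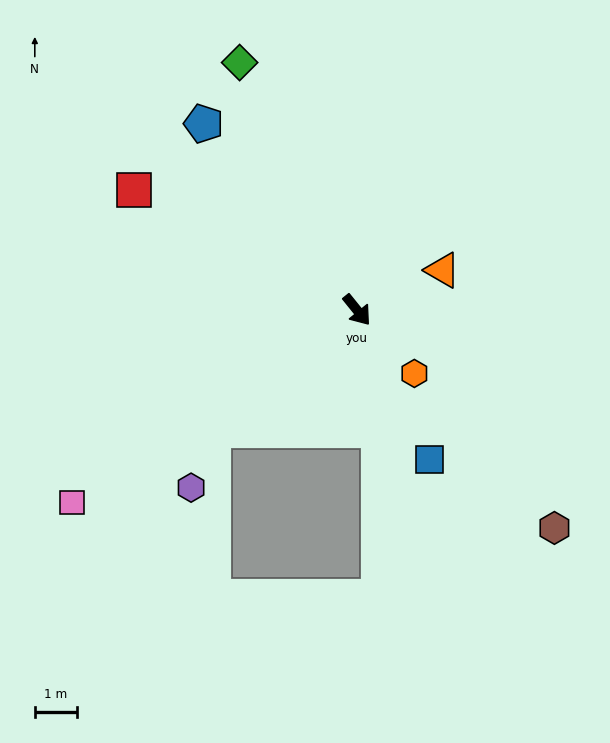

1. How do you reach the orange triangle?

turn left 76°, forward 2.2 m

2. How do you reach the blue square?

turn right 13°, forward 3.9 m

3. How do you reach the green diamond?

turn left 166°, forward 6.5 m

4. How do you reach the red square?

turn right 157°, forward 6.0 m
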